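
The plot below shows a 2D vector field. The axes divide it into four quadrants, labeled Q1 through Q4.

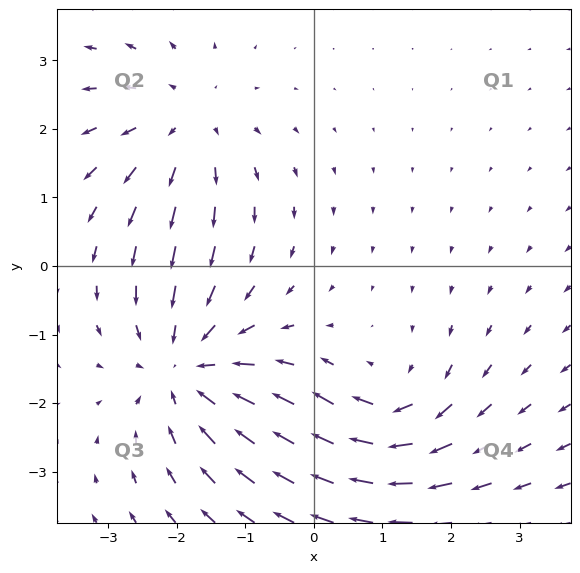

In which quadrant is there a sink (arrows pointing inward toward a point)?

Q3

The sink sits at approximately (-1.9, -1.5), which lies in quadrant Q3. The divergence there is about -4, negative as expected for a sink.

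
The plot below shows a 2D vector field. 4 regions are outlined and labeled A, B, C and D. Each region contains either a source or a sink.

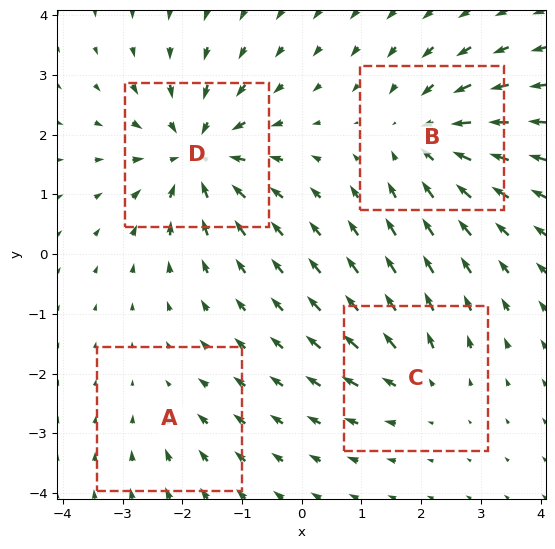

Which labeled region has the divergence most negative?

D

Divergence at each region's feature centre — A: about -2, B: about -5, C: about +4, D: about -7. Region D is most negative.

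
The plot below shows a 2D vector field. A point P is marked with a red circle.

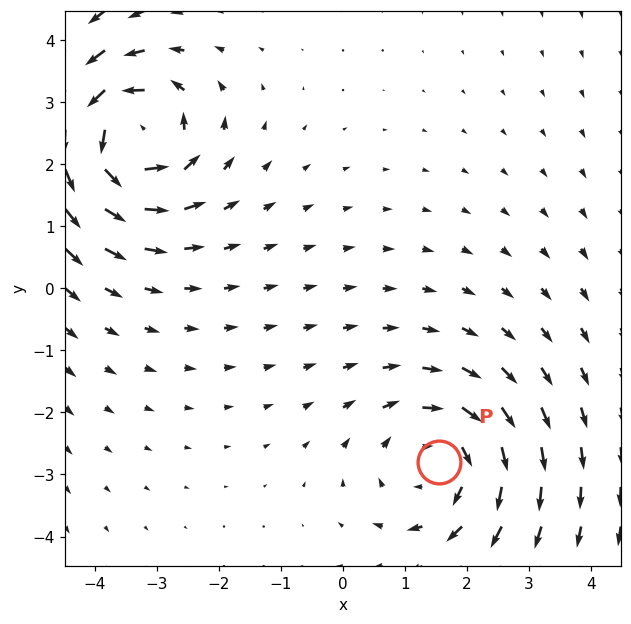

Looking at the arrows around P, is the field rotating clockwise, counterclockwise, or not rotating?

Near P at (1.5, -2.8) the arrows circulate clockwise. The curl (z-component) there is about -3; negative curl means clockwise rotation.

clockwise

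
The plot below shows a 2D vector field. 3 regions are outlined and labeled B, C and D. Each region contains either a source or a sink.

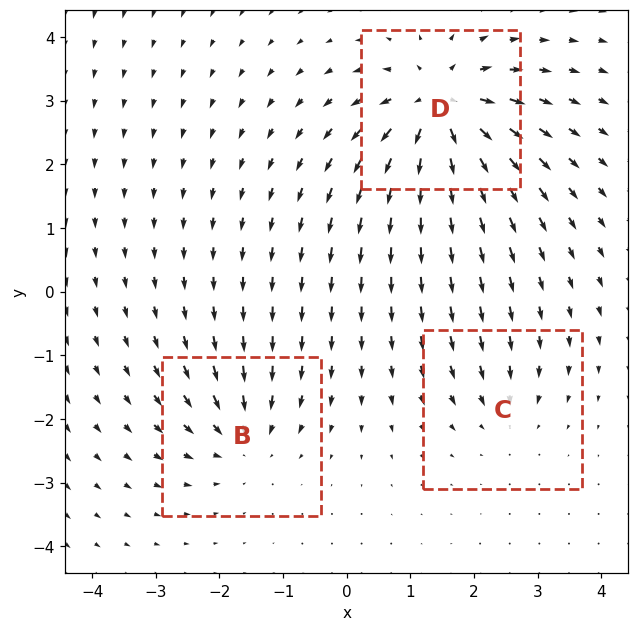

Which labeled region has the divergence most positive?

D

Divergence at each region's feature centre — B: about -4, C: about -3, D: about +7. Region D is most positive.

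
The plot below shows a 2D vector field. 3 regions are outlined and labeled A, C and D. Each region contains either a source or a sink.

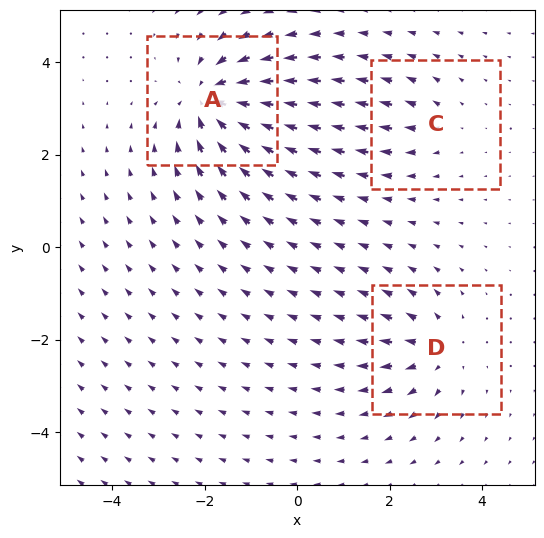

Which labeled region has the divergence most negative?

Divergence at each region's feature centre — A: about -6, C: about +2, D: about +4. Region A is most negative.

A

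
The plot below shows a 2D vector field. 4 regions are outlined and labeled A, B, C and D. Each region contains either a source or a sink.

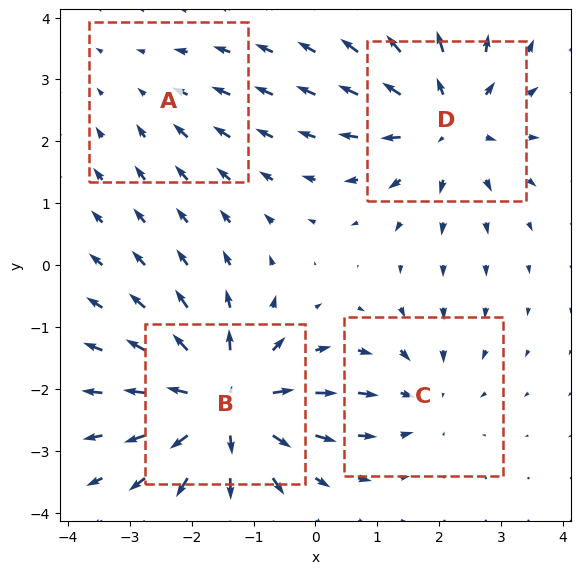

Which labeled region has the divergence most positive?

Divergence at each region's feature centre — A: about -2, B: about +7, C: about -3, D: about +5. Region B is most positive.

B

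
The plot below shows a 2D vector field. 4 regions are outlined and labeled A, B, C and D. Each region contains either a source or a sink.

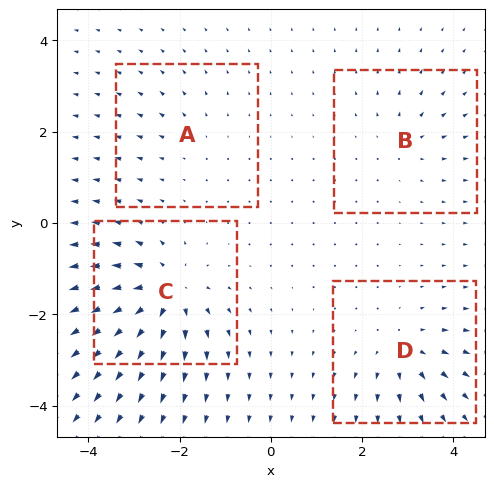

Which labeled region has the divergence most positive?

Divergence at each region's feature centre — A: about +2, B: about +3, C: about +8, D: about +5. Region C is most positive.

C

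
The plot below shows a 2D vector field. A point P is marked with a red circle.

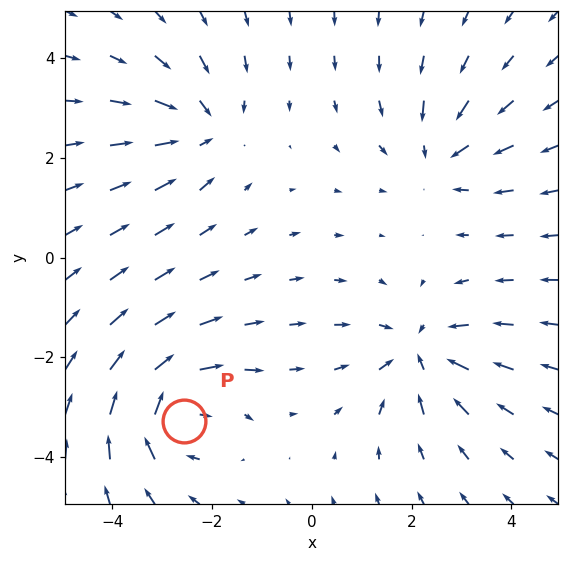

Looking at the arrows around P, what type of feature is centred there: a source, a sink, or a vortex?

vortex

At P (-2.6, -3.3) the arrows circulate clockwise. Divergence ≈0, curl about -7 — near-zero divergence with nonzero curl is a vortex.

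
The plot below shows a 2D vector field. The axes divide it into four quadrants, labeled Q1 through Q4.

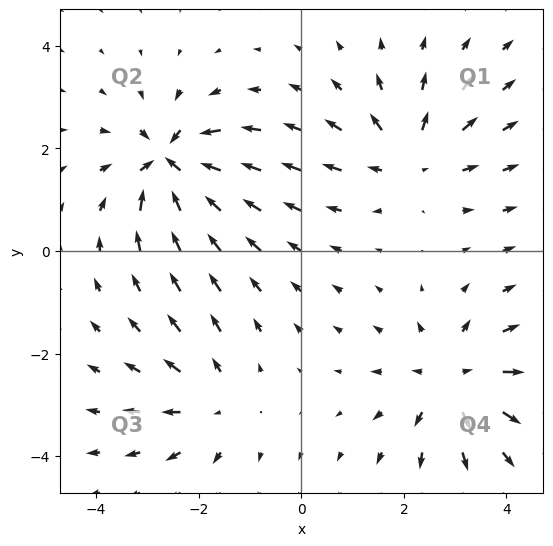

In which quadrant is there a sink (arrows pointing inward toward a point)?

The sink sits at approximately (-2.5, 1.7), which lies in quadrant Q2. The divergence there is about -7, negative as expected for a sink.

Q2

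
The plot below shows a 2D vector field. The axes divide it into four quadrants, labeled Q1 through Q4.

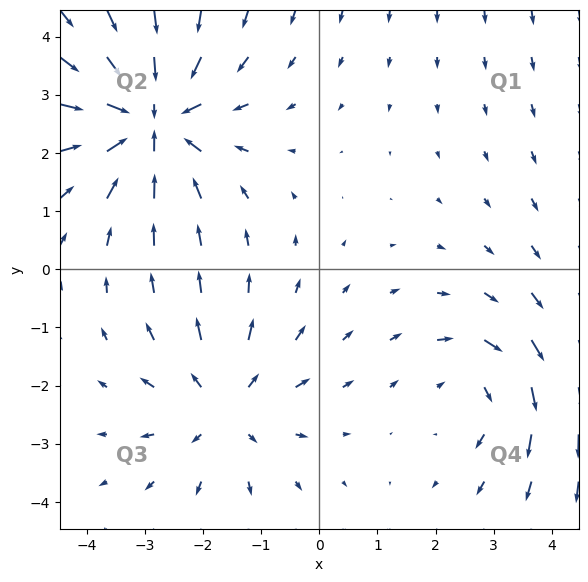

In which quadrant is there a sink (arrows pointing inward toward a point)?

Q2

The sink sits at approximately (-2.9, 2.6), which lies in quadrant Q2. The divergence there is about -5, negative as expected for a sink.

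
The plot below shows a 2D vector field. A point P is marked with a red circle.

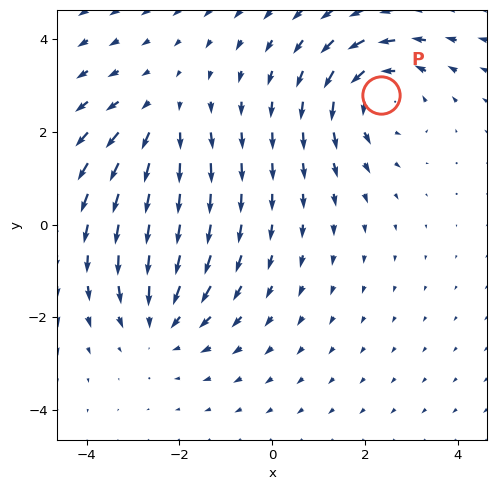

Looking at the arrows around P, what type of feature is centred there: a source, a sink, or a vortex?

vortex

At P (2.3, 2.8) the arrows circulate counterclockwise. Divergence ≈0, curl about +3 — near-zero divergence with nonzero curl is a vortex.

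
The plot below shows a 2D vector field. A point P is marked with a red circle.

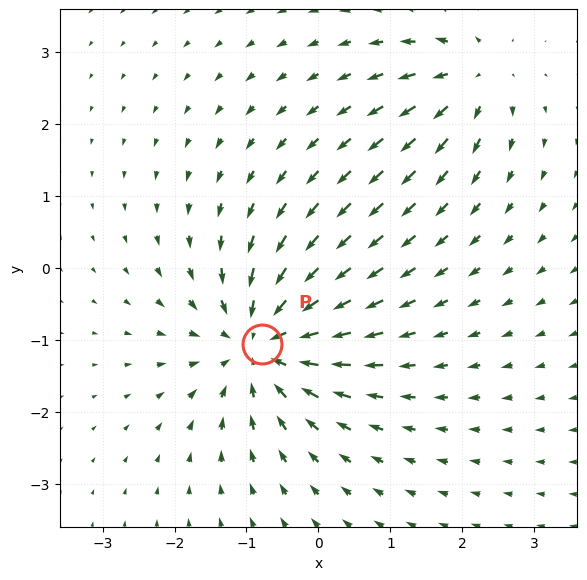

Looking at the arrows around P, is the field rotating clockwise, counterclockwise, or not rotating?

Near P at (-0.8, -1.0) the arrows show no circulation. The curl there is ≈0.

not rotating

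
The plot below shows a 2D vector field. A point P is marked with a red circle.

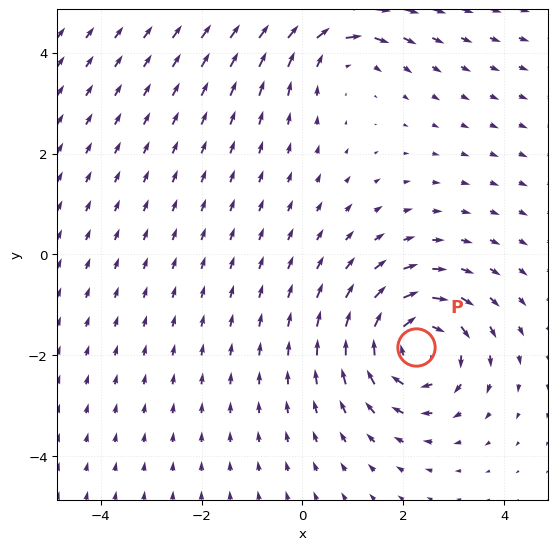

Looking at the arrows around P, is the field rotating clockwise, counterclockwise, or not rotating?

clockwise

Near P at (2.3, -1.8) the arrows circulate clockwise. The curl (z-component) there is about -5; negative curl means clockwise rotation.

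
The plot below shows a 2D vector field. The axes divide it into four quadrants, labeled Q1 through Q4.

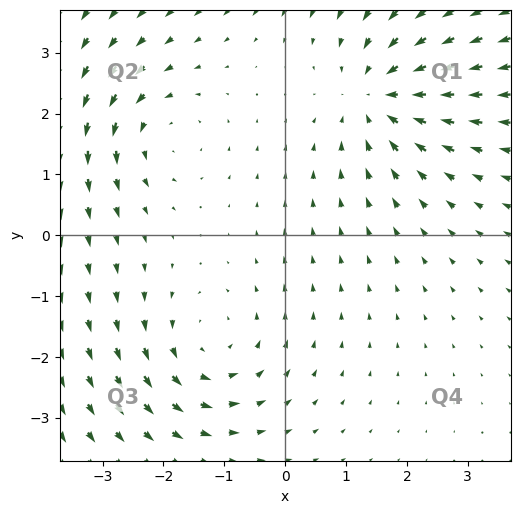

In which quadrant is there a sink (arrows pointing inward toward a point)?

Q1

The sink sits at approximately (1.5, 2.3), which lies in quadrant Q1. The divergence there is about -4, negative as expected for a sink.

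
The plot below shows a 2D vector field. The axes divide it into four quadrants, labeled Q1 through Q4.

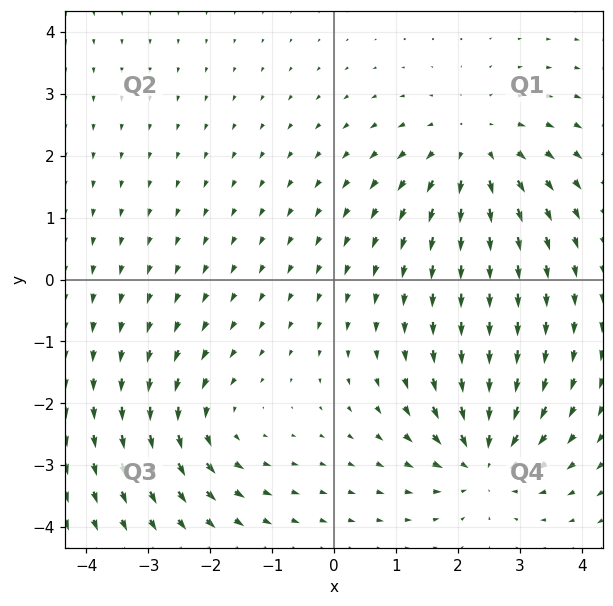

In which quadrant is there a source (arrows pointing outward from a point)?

Q1

The source sits at approximately (2.3, 2.1), which lies in quadrant Q1. The divergence there is about +3, positive as expected for a source.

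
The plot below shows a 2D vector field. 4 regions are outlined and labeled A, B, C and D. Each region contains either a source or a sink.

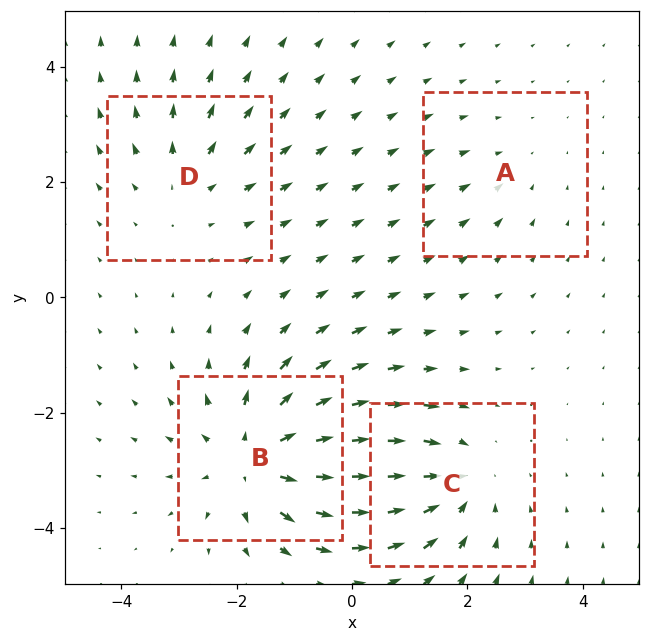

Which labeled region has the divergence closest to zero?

Divergence at each region's feature centre — A: about -2, B: about +6, C: about -4, D: about +3. Region A is closest to zero.

A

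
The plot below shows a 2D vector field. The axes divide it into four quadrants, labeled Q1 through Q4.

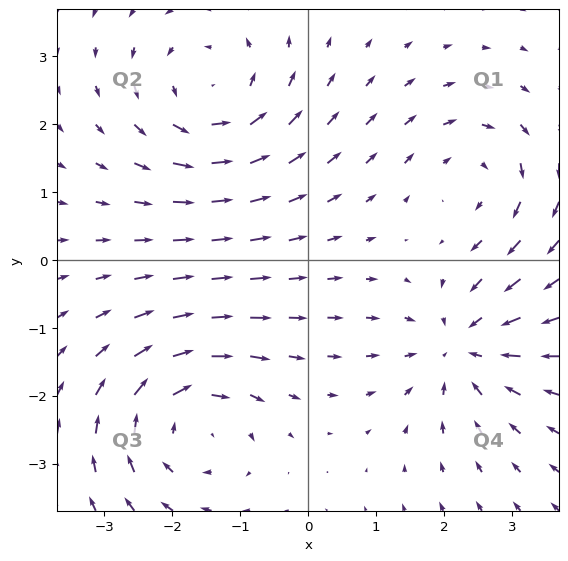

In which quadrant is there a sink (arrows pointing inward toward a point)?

The sink sits at approximately (2.3, -1.3), which lies in quadrant Q4. The divergence there is about -4, negative as expected for a sink.

Q4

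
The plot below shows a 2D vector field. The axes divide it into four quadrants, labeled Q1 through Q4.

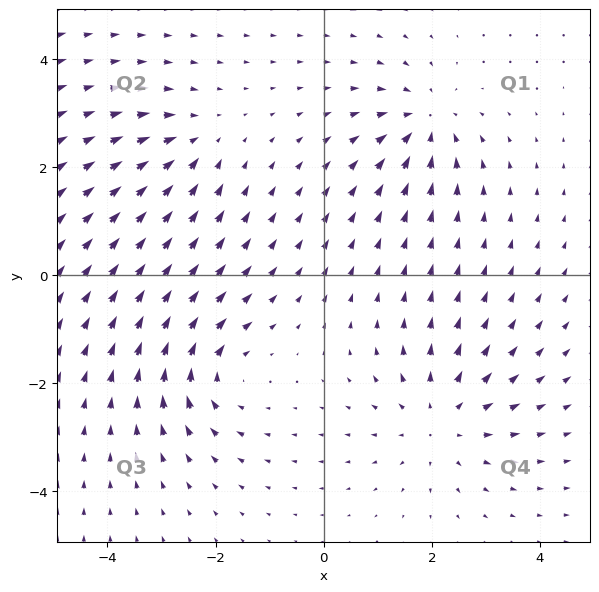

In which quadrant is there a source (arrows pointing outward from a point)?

Q4

The source sits at approximately (2.2, -2.7), which lies in quadrant Q4. The divergence there is about +4, positive as expected for a source.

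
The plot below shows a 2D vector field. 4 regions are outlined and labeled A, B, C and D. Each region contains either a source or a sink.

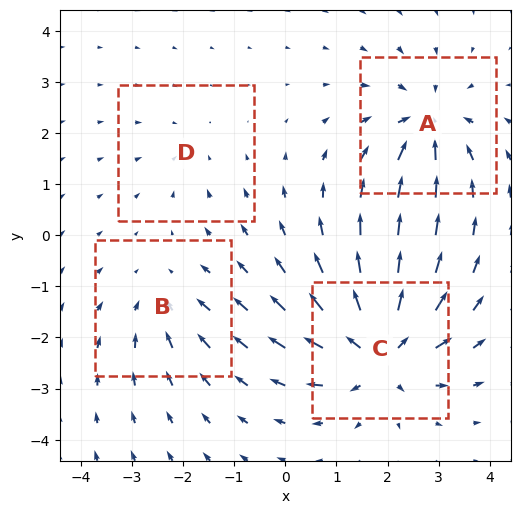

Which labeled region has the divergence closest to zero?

Divergence at each region's feature centre — A: about -6, B: about -3, C: about +8, D: about -2. Region D is closest to zero.

D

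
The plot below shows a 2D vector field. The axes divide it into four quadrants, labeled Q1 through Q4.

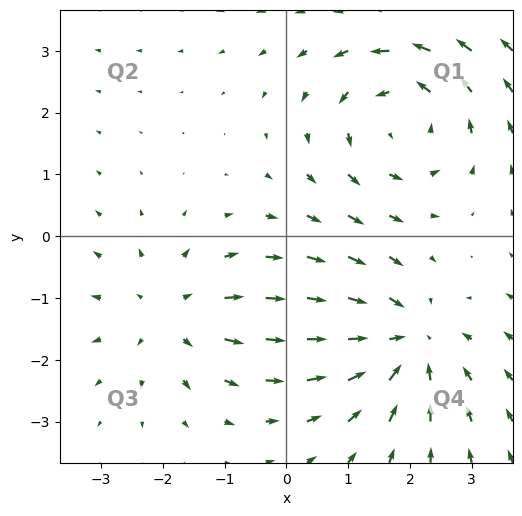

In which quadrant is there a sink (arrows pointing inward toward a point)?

The sink sits at approximately (1.9, -1.7), which lies in quadrant Q4. The divergence there is about -4, negative as expected for a sink.

Q4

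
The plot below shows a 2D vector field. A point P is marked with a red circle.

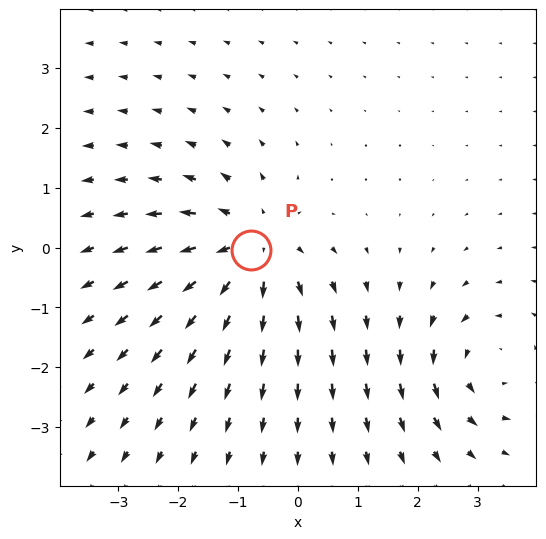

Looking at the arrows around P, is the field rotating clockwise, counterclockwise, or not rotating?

Near P at (-0.8, -0.0) the arrows show no circulation. The curl there is ≈0.

not rotating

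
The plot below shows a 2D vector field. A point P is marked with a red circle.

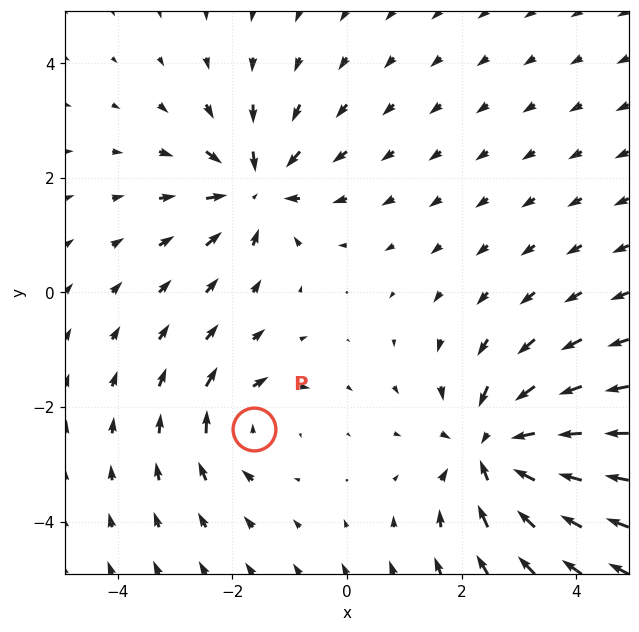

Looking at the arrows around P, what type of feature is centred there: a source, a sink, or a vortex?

At P (-1.6, -2.4) the arrows circulate clockwise. Divergence ≈0, curl about -4 — near-zero divergence with nonzero curl is a vortex.

vortex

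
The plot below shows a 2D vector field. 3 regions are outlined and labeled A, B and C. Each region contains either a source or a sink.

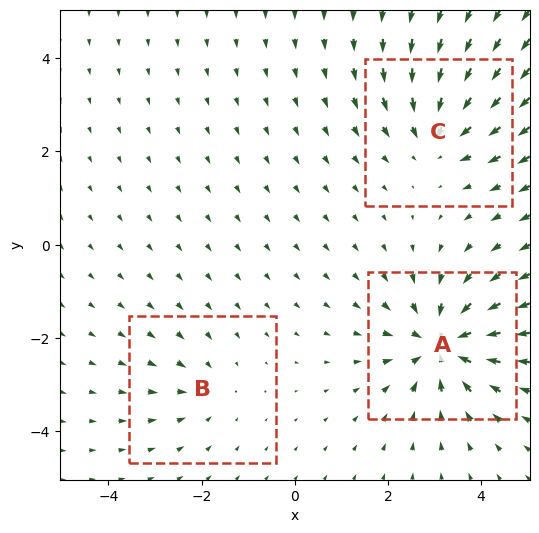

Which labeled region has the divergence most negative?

Divergence at each region's feature centre — A: about -5, B: about -2, C: about -3. Region A is most negative.

A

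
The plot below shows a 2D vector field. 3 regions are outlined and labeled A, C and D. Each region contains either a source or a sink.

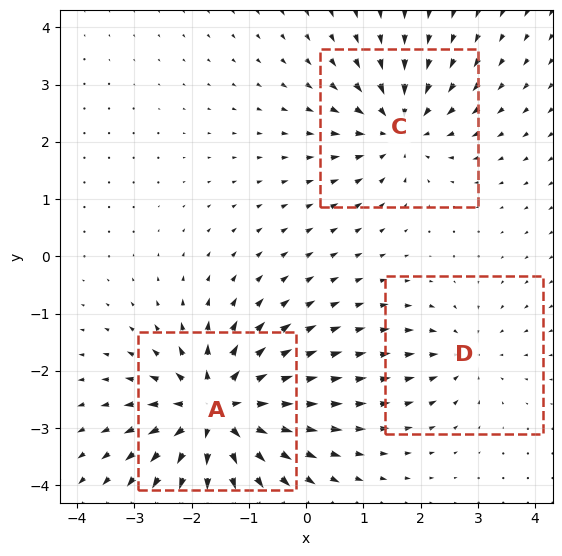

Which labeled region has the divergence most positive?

Divergence at each region's feature centre — A: about +6, C: about -4, D: about -2. Region A is most positive.

A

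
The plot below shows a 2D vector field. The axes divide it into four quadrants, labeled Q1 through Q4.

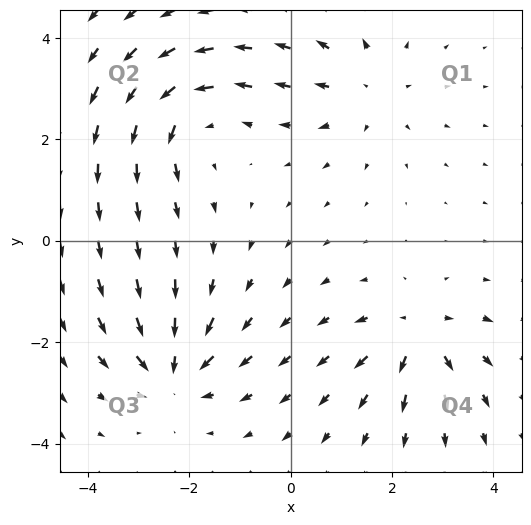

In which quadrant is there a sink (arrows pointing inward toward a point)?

Q3

The sink sits at approximately (-2.3, -2.6), which lies in quadrant Q3. The divergence there is about -5, negative as expected for a sink.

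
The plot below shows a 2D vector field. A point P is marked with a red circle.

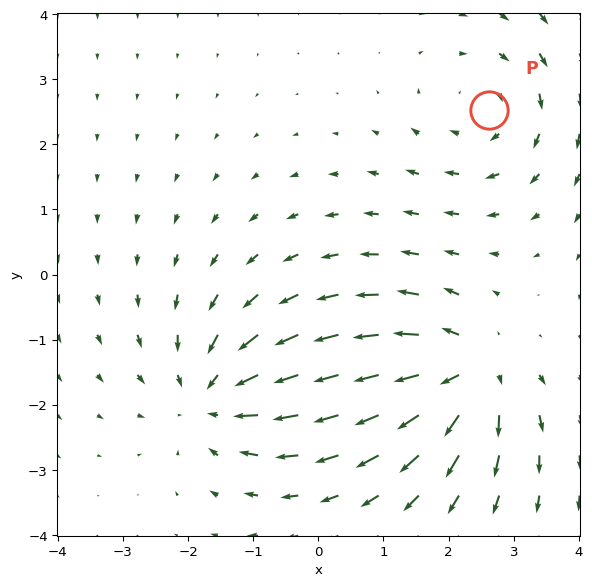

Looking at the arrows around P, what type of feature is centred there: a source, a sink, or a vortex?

At P (2.6, 2.5) the arrows circulate clockwise. Divergence ≈0, curl about -3 — near-zero divergence with nonzero curl is a vortex.

vortex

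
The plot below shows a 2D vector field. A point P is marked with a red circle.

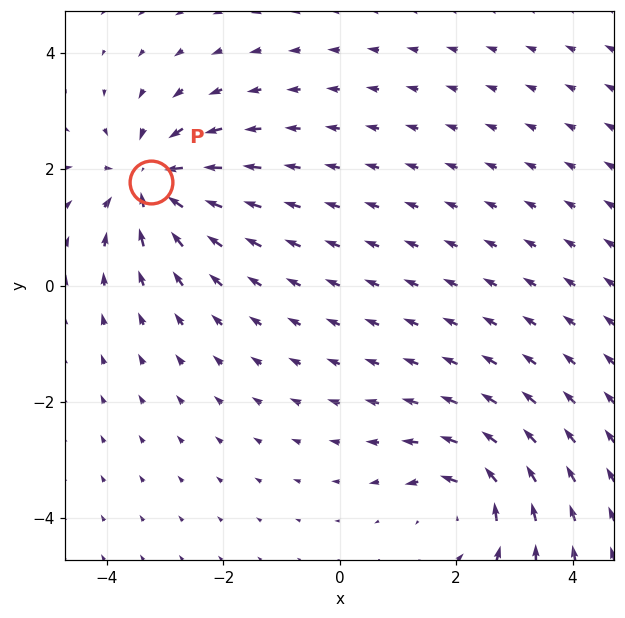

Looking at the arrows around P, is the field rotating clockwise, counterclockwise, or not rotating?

not rotating

Near P at (-3.2, 1.8) the arrows show no circulation. The curl there is ≈0.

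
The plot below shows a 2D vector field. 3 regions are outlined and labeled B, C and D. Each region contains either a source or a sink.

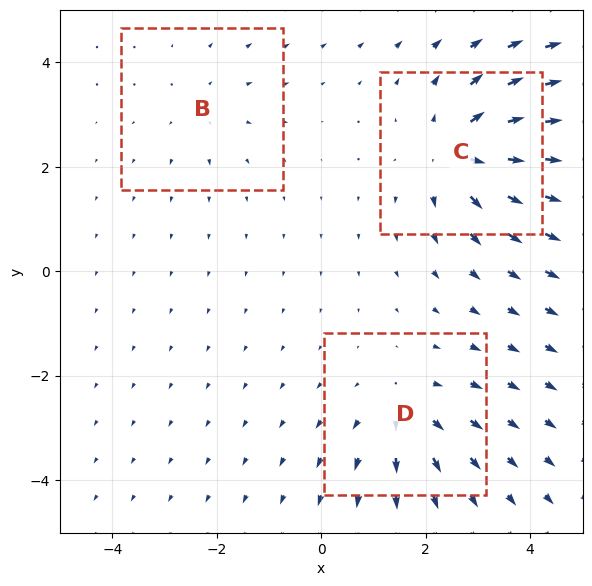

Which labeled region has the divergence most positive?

C

Divergence at each region's feature centre — B: about +2, C: about +5, D: about +3. Region C is most positive.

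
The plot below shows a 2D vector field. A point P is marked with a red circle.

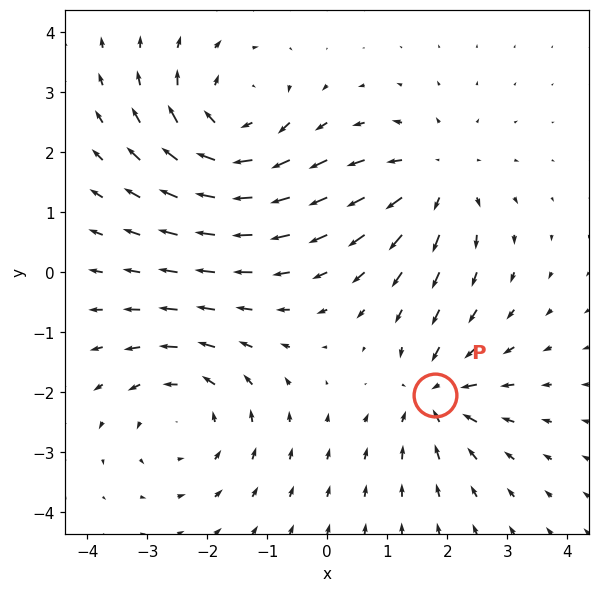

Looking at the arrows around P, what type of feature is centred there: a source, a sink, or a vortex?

At P (1.8, -2.0) the arrows converge inward. Divergence about -4, curl ≈0 — negative divergence with near-zero curl is a sink.

sink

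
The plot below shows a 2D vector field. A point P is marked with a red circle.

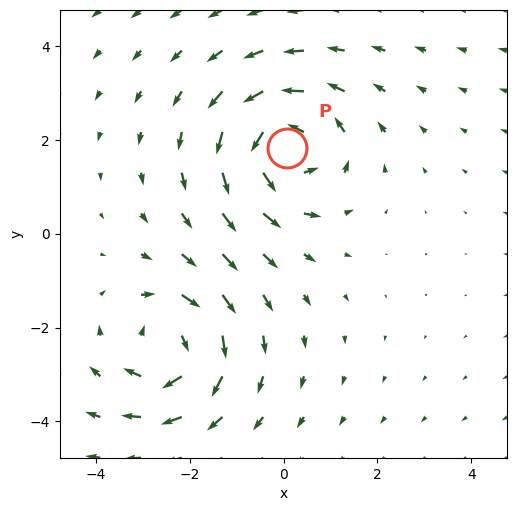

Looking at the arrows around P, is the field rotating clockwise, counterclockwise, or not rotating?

counterclockwise

Near P at (0.1, 1.8) the arrows circulate counterclockwise. The curl (z-component) there is about +5; positive curl means counterclockwise rotation.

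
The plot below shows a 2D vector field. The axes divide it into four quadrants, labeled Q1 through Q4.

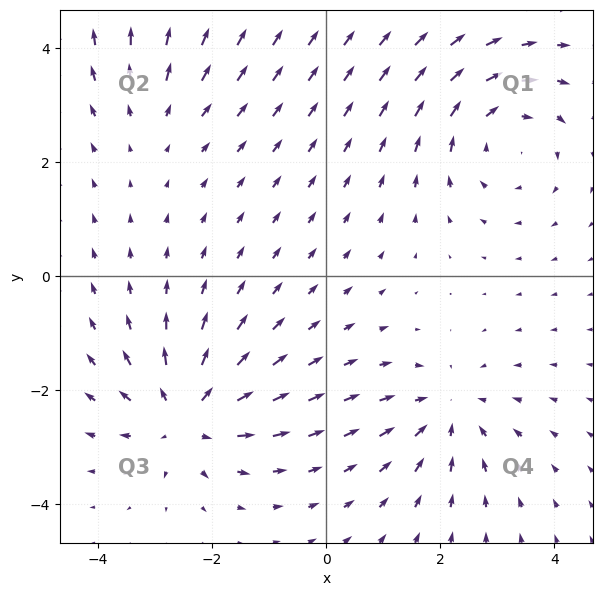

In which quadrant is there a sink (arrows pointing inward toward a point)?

The sink sits at approximately (2.1, -2.4), which lies in quadrant Q4. The divergence there is about -4, negative as expected for a sink.

Q4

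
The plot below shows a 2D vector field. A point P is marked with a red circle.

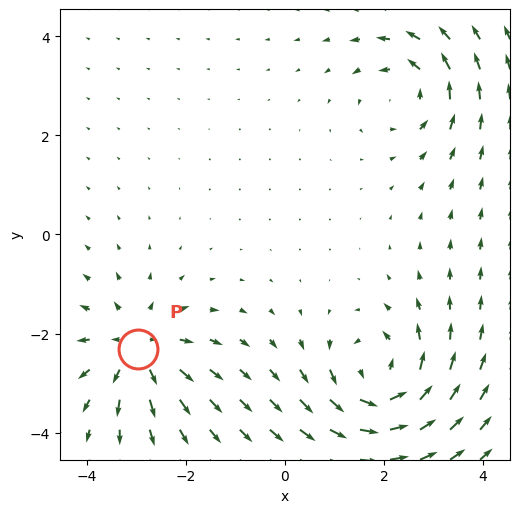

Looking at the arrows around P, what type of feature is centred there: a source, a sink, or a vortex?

source

At P (-3.0, -2.3) the arrows spread outward. Divergence about +5, curl ≈0 — positive divergence with near-zero curl is a source.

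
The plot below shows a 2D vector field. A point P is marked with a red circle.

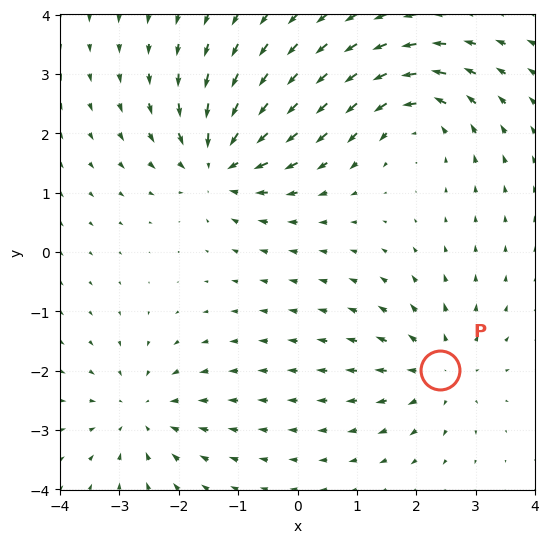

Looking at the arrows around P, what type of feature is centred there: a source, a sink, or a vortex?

At P (2.4, -2.0) the arrows spread outward. Divergence about +4, curl ≈0 — positive divergence with near-zero curl is a source.

source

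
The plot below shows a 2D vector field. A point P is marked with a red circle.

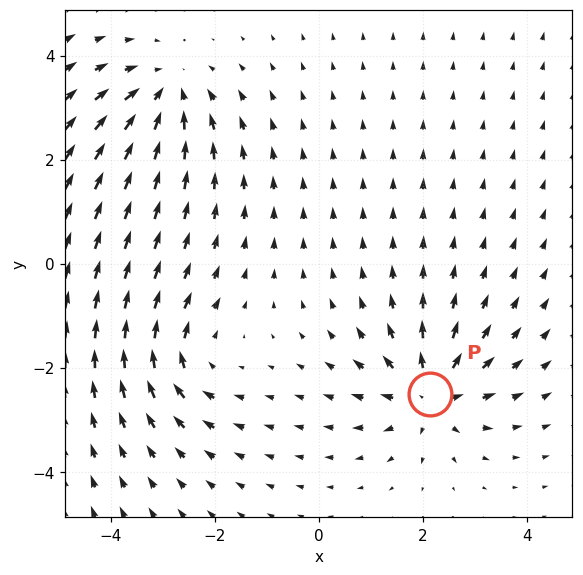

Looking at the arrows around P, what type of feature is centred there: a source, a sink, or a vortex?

At P (2.1, -2.5) the arrows spread outward. Divergence about +4, curl ≈0 — positive divergence with near-zero curl is a source.

source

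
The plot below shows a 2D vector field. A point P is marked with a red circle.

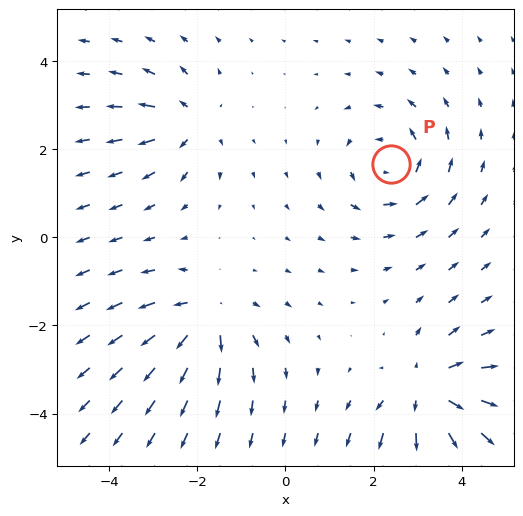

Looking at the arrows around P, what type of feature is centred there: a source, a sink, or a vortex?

vortex

At P (2.4, 1.7) the arrows circulate counterclockwise. Divergence ≈0, curl about +4 — near-zero divergence with nonzero curl is a vortex.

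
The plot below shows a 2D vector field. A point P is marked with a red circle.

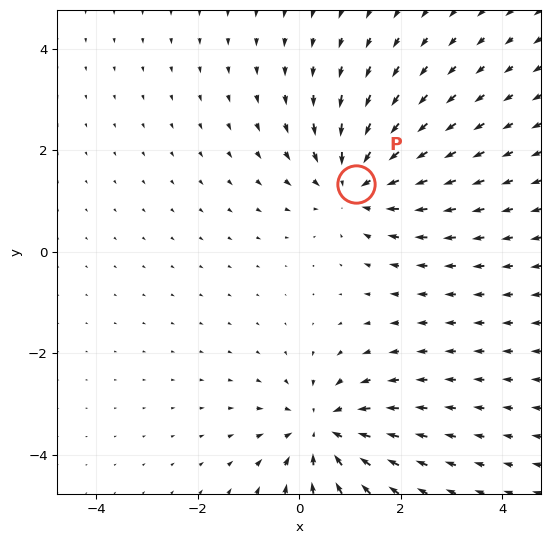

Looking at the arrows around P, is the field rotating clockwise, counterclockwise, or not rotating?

Near P at (1.1, 1.3) the arrows show no circulation. The curl there is ≈0.

not rotating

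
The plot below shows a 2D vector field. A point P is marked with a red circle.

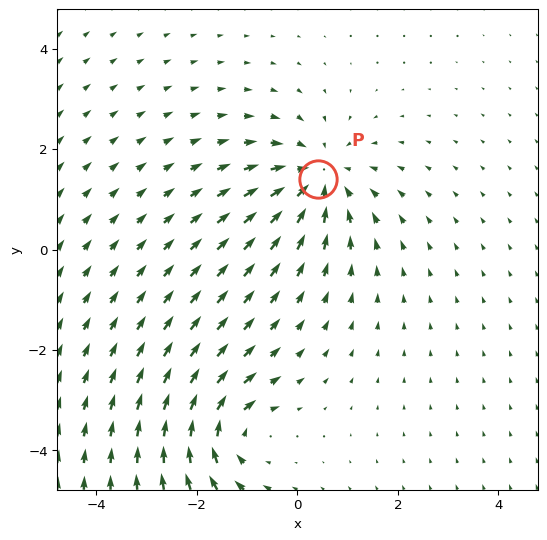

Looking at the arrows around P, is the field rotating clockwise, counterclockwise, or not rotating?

not rotating

Near P at (0.4, 1.4) the arrows show no circulation. The curl there is ≈0.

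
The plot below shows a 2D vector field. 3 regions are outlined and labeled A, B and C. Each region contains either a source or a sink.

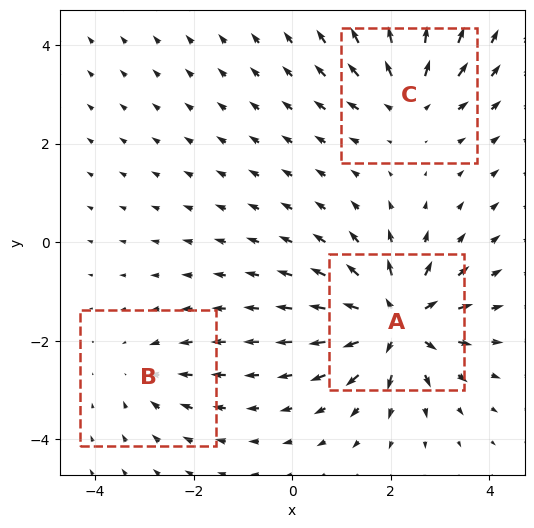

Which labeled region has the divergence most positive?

Divergence at each region's feature centre — A: about +6, B: about -2, C: about +4. Region A is most positive.

A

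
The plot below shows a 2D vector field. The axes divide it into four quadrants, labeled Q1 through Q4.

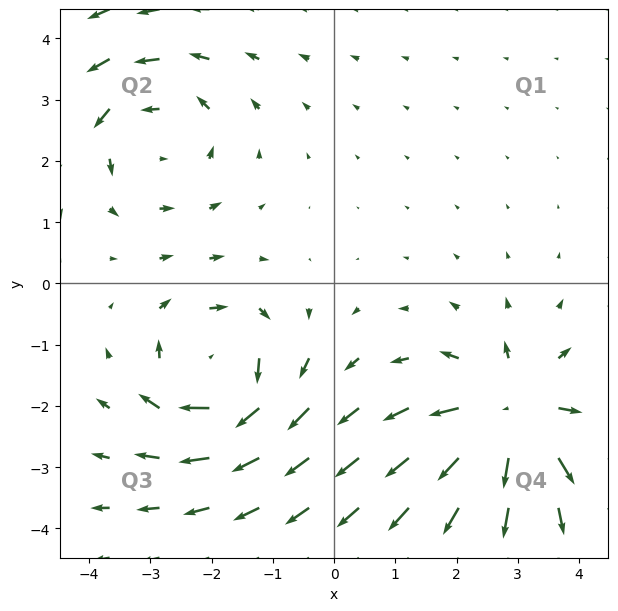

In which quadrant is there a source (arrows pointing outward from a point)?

Q4

The source sits at approximately (2.9, -2.2), which lies in quadrant Q4. The divergence there is about +7, positive as expected for a source.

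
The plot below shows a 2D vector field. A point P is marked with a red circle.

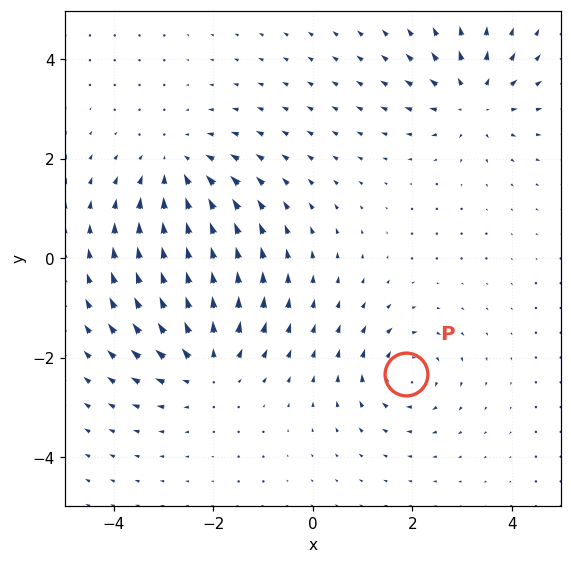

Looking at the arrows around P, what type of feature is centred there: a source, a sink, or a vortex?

At P (1.9, -2.3) the arrows circulate clockwise. Divergence ≈0, curl about -5 — near-zero divergence with nonzero curl is a vortex.

vortex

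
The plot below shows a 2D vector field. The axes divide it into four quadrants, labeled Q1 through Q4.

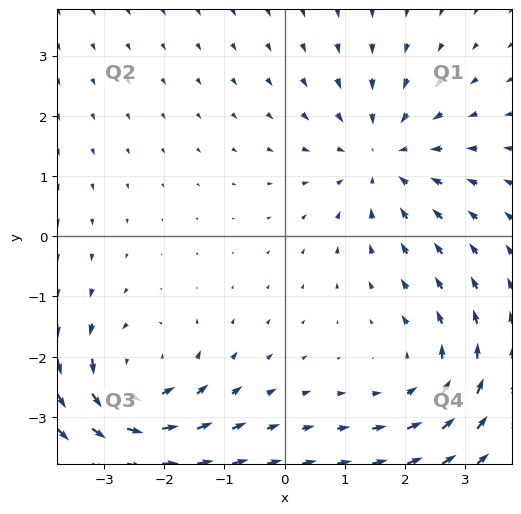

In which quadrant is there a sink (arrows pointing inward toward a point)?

Q1

The sink sits at approximately (1.6, 1.3), which lies in quadrant Q1. The divergence there is about -3, negative as expected for a sink.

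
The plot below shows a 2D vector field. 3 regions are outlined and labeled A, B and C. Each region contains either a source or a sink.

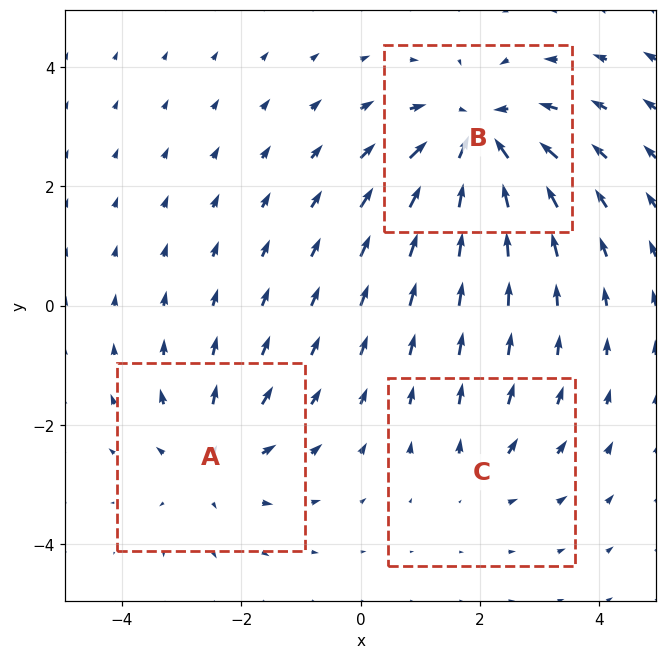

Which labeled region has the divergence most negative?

B

Divergence at each region's feature centre — A: about +3, B: about -5, C: about +2. Region B is most negative.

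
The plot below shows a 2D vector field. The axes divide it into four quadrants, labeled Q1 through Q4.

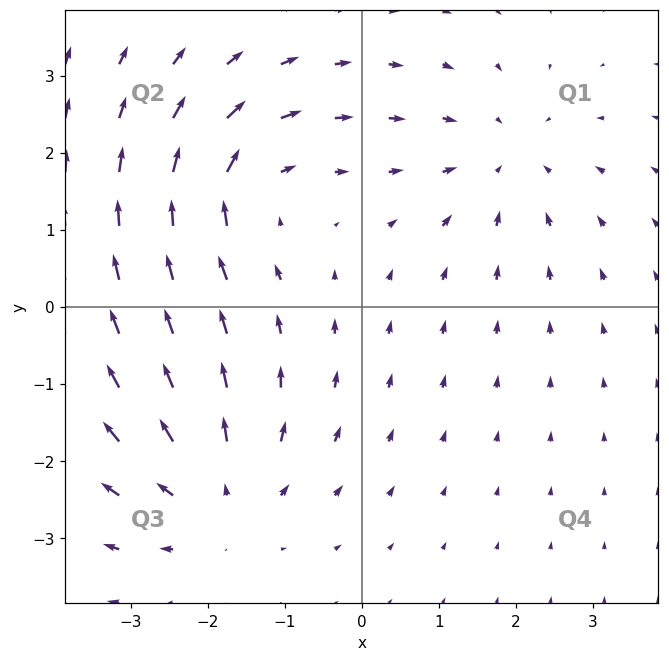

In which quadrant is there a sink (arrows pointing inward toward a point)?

The sink sits at approximately (1.9, 1.9), which lies in quadrant Q1. The divergence there is about -3, negative as expected for a sink.

Q1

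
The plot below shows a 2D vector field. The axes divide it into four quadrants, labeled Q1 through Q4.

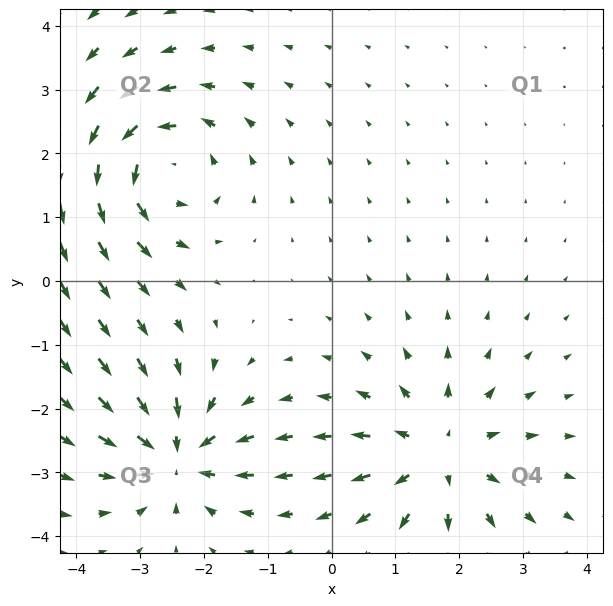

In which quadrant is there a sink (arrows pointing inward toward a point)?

Q3

The sink sits at approximately (-2.4, -2.7), which lies in quadrant Q3. The divergence there is about -5, negative as expected for a sink.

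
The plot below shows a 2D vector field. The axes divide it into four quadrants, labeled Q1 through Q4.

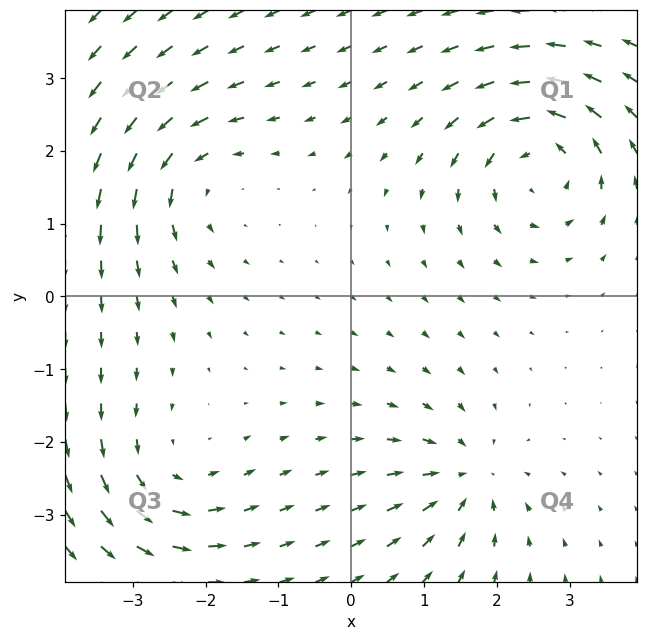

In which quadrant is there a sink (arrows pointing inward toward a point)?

The sink sits at approximately (1.6, -2.5), which lies in quadrant Q4. The divergence there is about -4, negative as expected for a sink.

Q4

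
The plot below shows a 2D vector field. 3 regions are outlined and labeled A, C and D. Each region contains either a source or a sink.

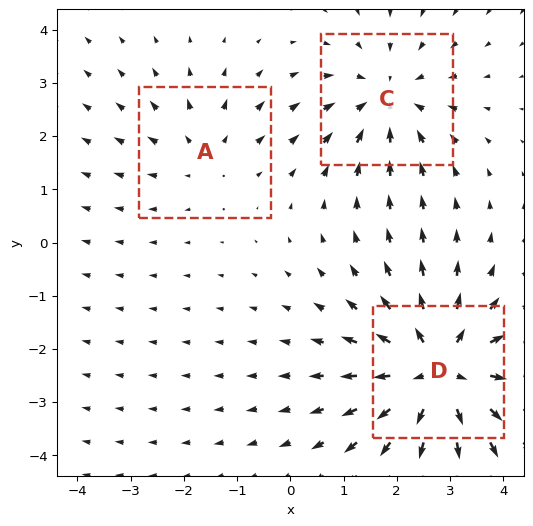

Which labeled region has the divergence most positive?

Divergence at each region's feature centre — A: about +2, C: about -3, D: about +5. Region D is most positive.

D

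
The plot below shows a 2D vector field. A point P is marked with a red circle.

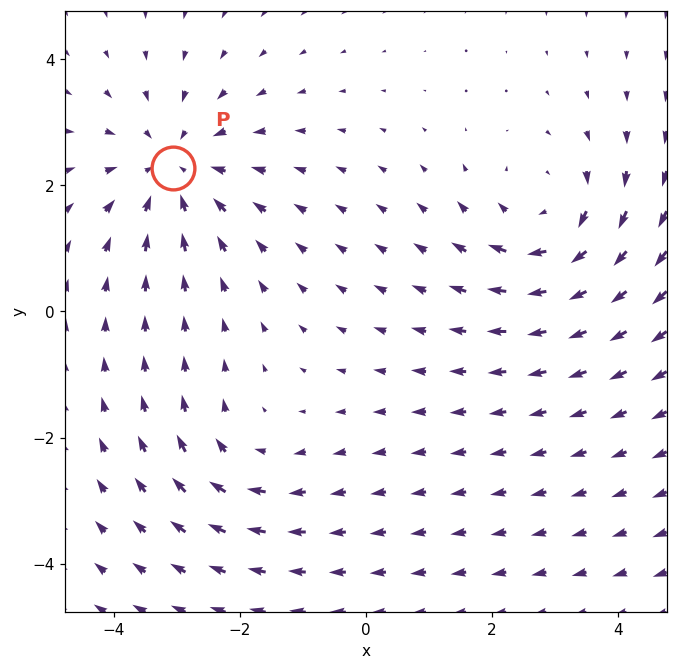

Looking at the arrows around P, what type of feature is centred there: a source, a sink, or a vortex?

sink

At P (-3.1, 2.3) the arrows converge inward. Divergence about -4, curl ≈0 — negative divergence with near-zero curl is a sink.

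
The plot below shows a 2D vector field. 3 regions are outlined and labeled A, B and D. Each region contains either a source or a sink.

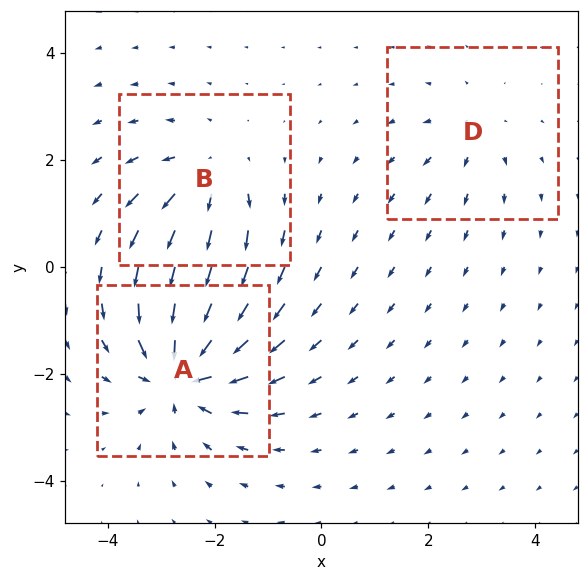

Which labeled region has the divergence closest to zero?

Divergence at each region's feature centre — A: about -6, B: about +4, D: about +2. Region D is closest to zero.

D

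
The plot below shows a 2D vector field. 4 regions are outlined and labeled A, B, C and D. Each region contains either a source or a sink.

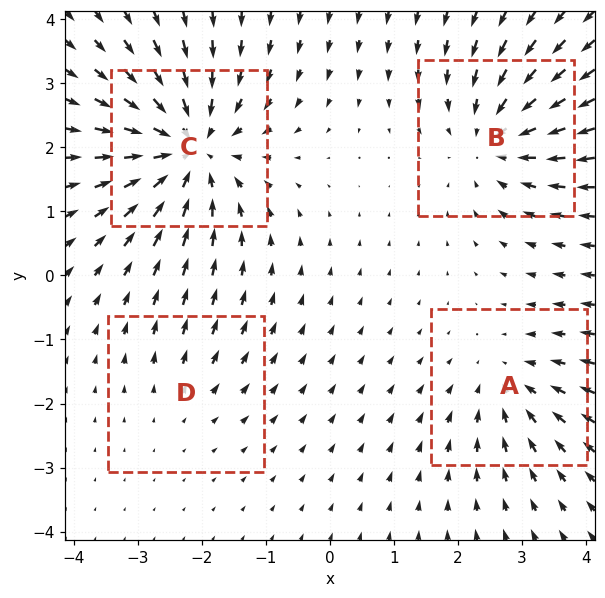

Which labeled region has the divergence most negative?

Divergence at each region's feature centre — A: about -3, B: about -5, C: about -6, D: about +2. Region C is most negative.

C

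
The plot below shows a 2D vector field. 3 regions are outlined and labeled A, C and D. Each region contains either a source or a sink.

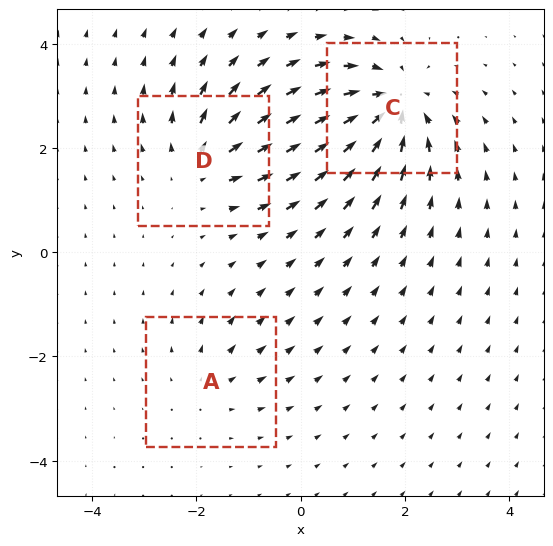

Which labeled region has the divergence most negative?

C

Divergence at each region's feature centre — A: about +2, C: about -5, D: about +4. Region C is most negative.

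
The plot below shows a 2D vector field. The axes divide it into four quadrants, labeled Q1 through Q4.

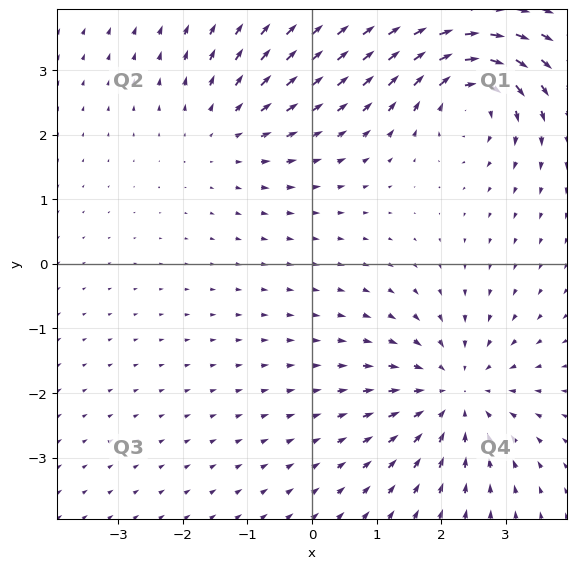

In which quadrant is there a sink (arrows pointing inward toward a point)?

The sink sits at approximately (2.2, -2.0), which lies in quadrant Q4. The divergence there is about -4, negative as expected for a sink.

Q4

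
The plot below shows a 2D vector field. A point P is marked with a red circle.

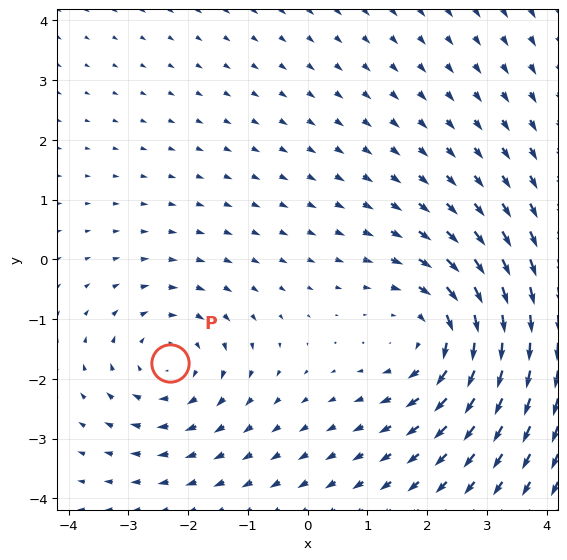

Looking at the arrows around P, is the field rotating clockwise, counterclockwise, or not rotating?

Near P at (-2.3, -1.7) the arrows circulate clockwise. The curl (z-component) there is about -2; negative curl means clockwise rotation.

clockwise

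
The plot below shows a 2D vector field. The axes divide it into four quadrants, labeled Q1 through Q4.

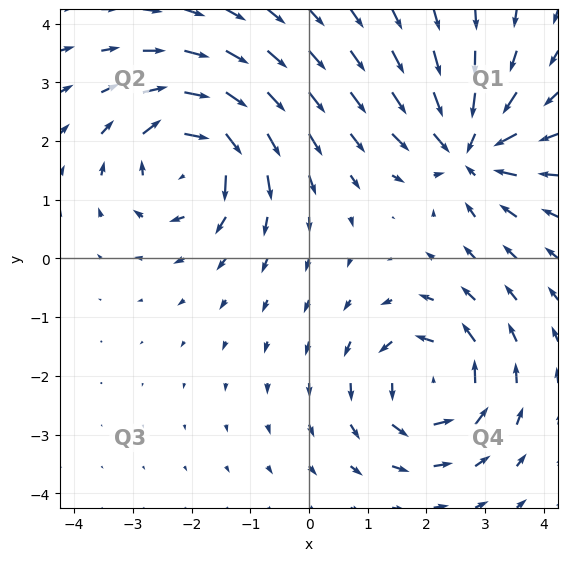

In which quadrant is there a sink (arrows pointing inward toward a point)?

The sink sits at approximately (2.7, 1.9), which lies in quadrant Q1. The divergence there is about -5, negative as expected for a sink.

Q1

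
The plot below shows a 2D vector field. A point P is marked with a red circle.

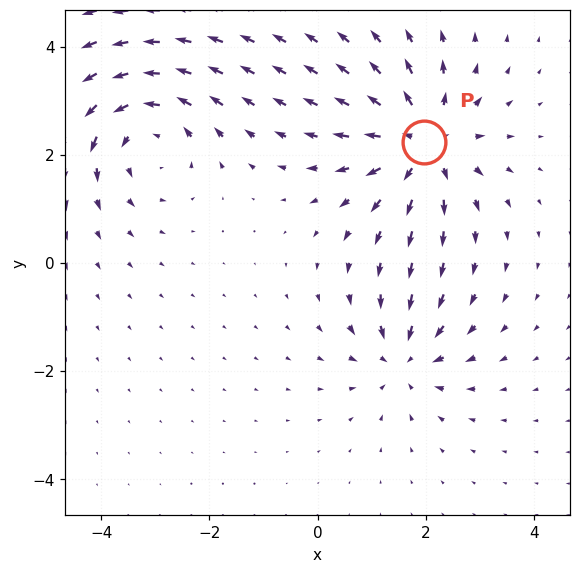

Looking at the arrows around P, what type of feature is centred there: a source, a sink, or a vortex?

At P (2.0, 2.2) the arrows spread outward. Divergence about +5, curl ≈0 — positive divergence with near-zero curl is a source.

source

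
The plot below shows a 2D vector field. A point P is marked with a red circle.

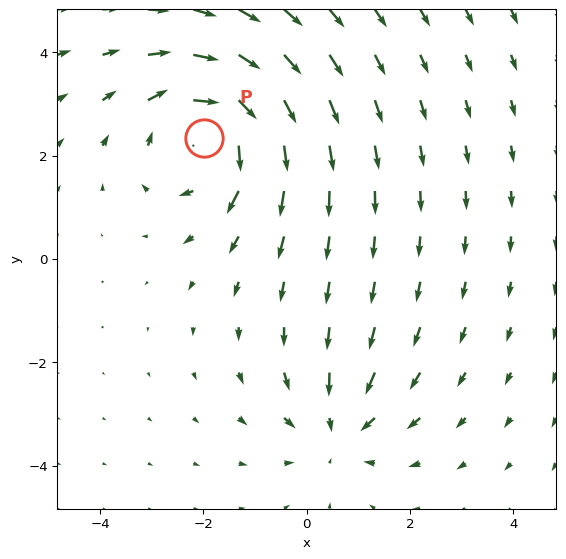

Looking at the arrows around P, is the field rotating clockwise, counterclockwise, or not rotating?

clockwise

Near P at (-2.0, 2.4) the arrows circulate clockwise. The curl (z-component) there is about -4; negative curl means clockwise rotation.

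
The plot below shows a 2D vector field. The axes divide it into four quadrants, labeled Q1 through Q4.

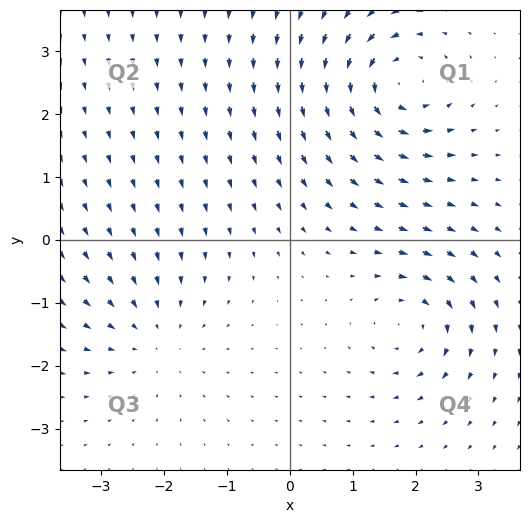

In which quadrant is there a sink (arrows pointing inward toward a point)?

The sink sits at approximately (-2.2, -1.6), which lies in quadrant Q3. The divergence there is about -3, negative as expected for a sink.

Q3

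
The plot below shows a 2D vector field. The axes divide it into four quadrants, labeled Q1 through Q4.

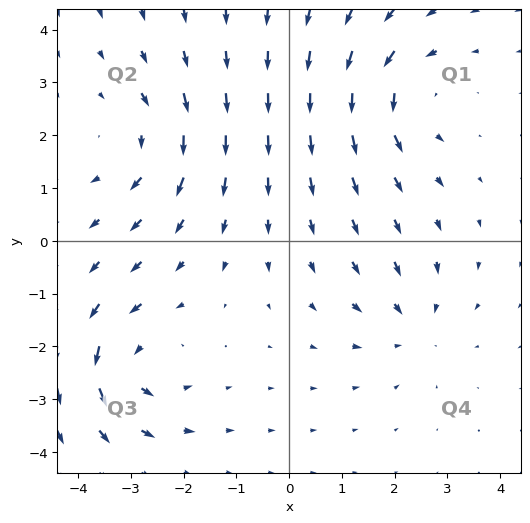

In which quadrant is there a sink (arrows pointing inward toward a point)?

Q4

The sink sits at approximately (2.3, -1.6), which lies in quadrant Q4. The divergence there is about -3, negative as expected for a sink.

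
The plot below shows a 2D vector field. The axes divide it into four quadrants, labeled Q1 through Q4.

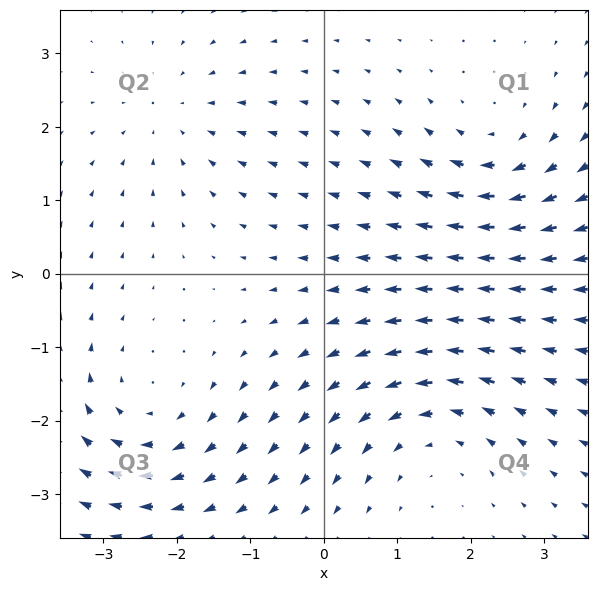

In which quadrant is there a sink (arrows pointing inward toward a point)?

Q2

The sink sits at approximately (-2.0, 2.2), which lies in quadrant Q2. The divergence there is about -2, negative as expected for a sink.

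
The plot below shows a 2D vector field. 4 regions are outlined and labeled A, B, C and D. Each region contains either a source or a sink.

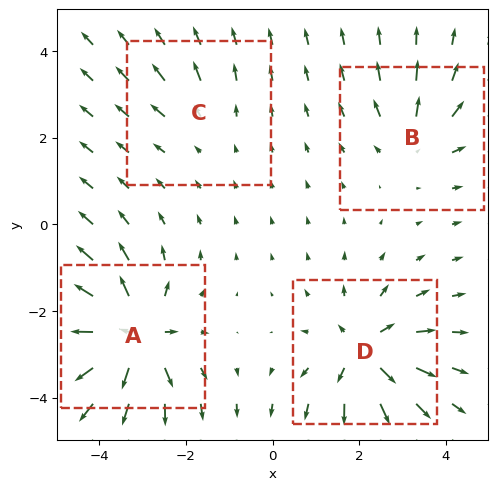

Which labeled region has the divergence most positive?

A

Divergence at each region's feature centre — A: about +8, B: about +4, C: about +2, D: about +6. Region A is most positive.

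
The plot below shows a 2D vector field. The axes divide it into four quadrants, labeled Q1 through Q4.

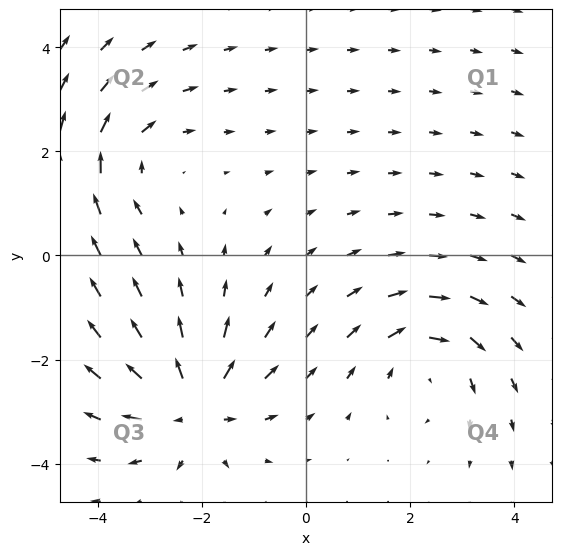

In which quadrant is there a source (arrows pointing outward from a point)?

Q3

The source sits at approximately (-2.2, -2.9), which lies in quadrant Q3. The divergence there is about +6, positive as expected for a source.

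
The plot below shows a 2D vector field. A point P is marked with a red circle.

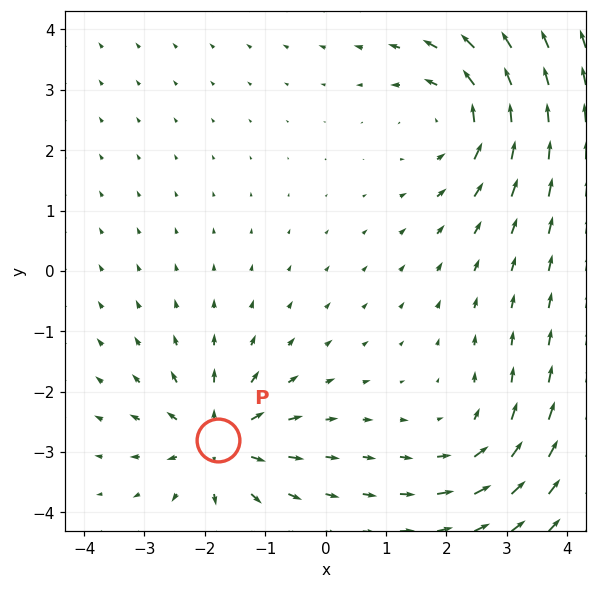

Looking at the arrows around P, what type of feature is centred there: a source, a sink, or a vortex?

source

At P (-1.8, -2.8) the arrows spread outward. Divergence about +4, curl ≈0 — positive divergence with near-zero curl is a source.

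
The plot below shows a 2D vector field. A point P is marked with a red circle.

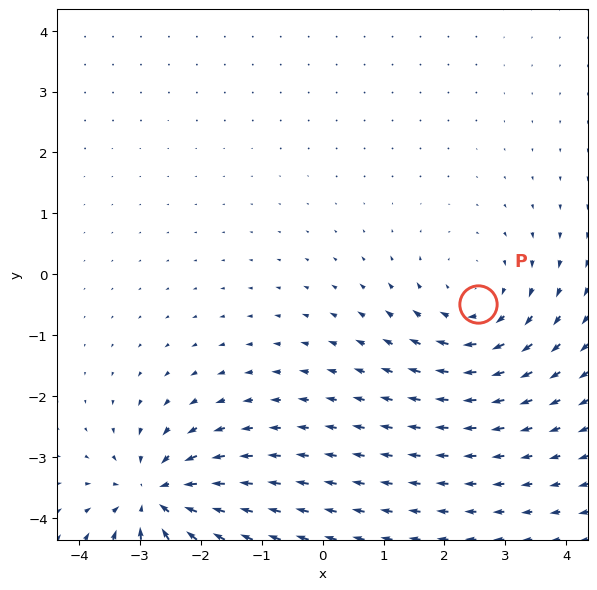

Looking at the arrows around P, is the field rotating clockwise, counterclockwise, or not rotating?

Near P at (2.5, -0.5) the arrows circulate clockwise. The curl (z-component) there is about -4; negative curl means clockwise rotation.

clockwise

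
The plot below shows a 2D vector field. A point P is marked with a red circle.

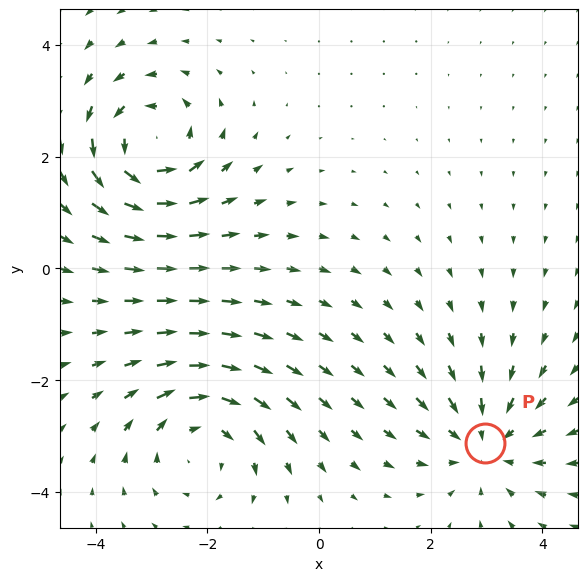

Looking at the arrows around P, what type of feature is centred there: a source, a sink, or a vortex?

sink

At P (3.0, -3.1) the arrows converge inward. Divergence about -3, curl ≈0 — negative divergence with near-zero curl is a sink.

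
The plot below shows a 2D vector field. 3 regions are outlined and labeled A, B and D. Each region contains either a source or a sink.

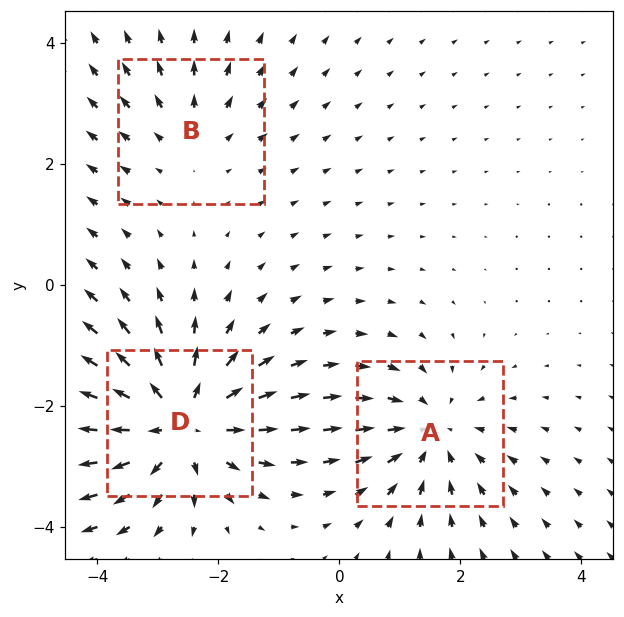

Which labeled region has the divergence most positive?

D

Divergence at each region's feature centre — A: about -3, B: about +2, D: about +5. Region D is most positive.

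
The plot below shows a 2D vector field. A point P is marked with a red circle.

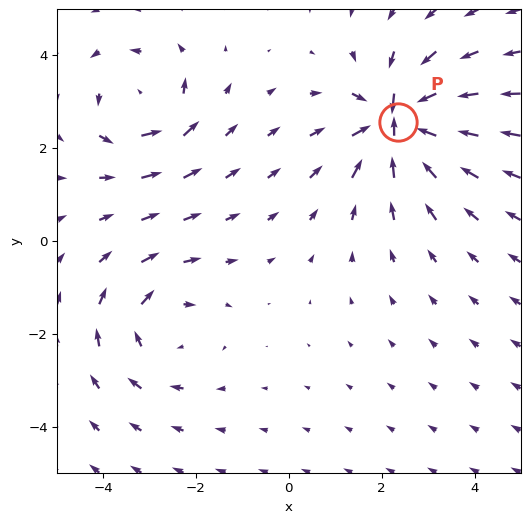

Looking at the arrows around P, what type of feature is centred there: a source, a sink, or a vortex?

At P (2.4, 2.6) the arrows converge inward. Divergence about -7, curl ≈0 — negative divergence with near-zero curl is a sink.

sink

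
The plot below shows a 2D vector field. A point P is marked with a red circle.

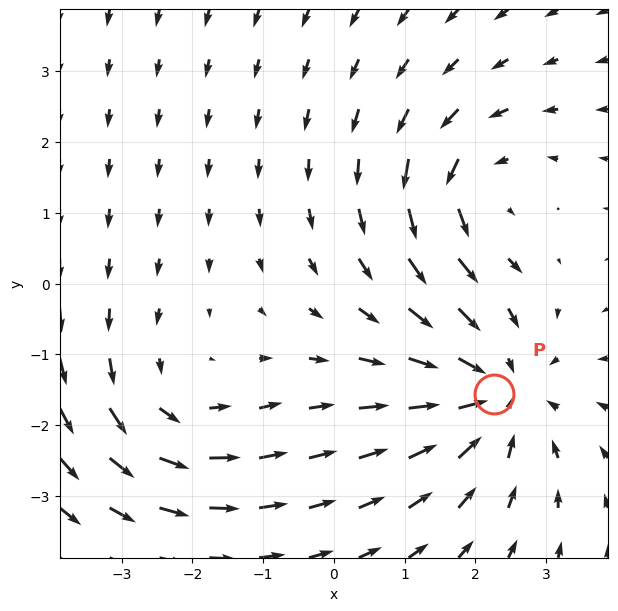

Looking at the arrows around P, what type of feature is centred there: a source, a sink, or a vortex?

sink

At P (2.3, -1.6) the arrows converge inward. Divergence about -3, curl ≈0 — negative divergence with near-zero curl is a sink.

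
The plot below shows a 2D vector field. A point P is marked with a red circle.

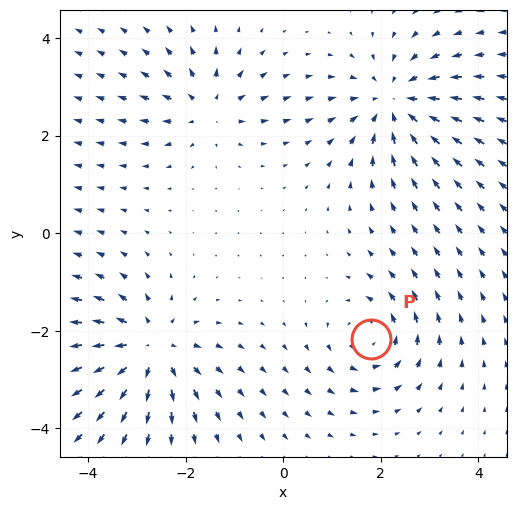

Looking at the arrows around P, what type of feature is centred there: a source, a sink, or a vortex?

At P (1.8, -2.2) the arrows circulate counterclockwise. Divergence ≈0, curl about +4 — near-zero divergence with nonzero curl is a vortex.

vortex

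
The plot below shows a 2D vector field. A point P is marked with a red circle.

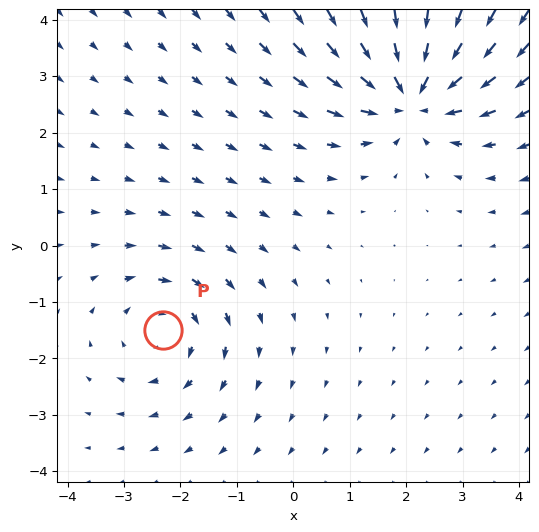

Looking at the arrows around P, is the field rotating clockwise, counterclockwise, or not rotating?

Near P at (-2.3, -1.5) the arrows circulate clockwise. The curl (z-component) there is about -3; negative curl means clockwise rotation.

clockwise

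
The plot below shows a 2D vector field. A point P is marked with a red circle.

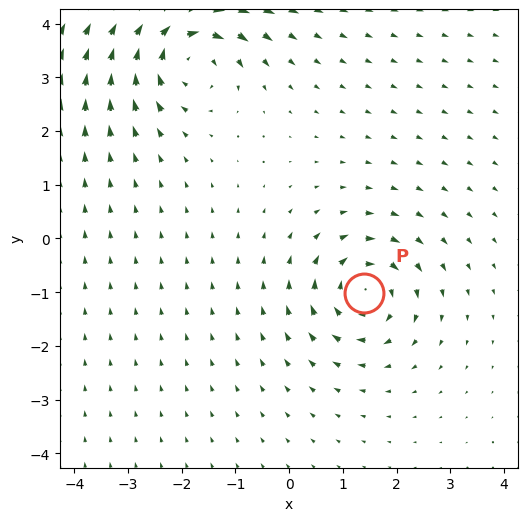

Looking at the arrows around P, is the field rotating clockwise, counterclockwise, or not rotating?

clockwise

Near P at (1.4, -1.0) the arrows circulate clockwise. The curl (z-component) there is about -4; negative curl means clockwise rotation.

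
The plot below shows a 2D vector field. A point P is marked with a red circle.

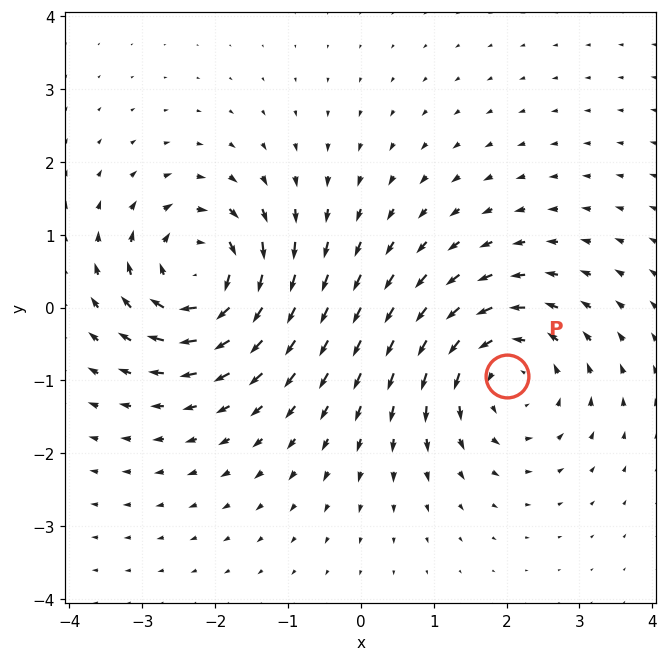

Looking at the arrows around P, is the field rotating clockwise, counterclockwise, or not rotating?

counterclockwise

Near P at (2.0, -0.9) the arrows circulate counterclockwise. The curl (z-component) there is about +4; positive curl means counterclockwise rotation.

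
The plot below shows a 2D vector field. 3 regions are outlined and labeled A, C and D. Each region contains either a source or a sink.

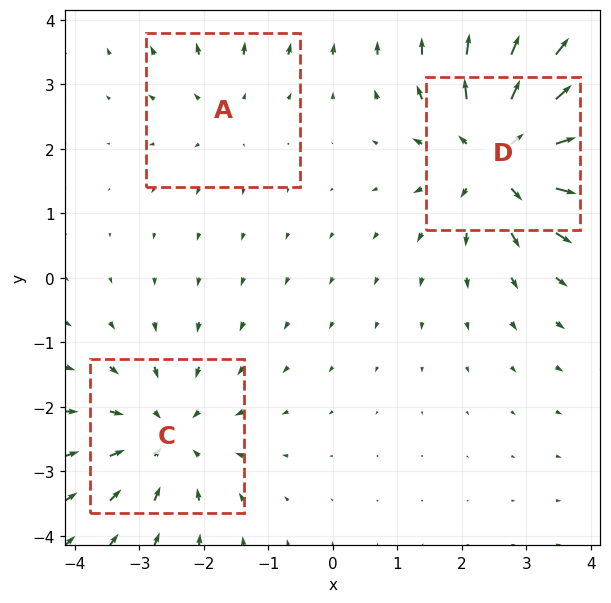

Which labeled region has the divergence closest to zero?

A

Divergence at each region's feature centre — A: about +2, C: about -3, D: about +5. Region A is closest to zero.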